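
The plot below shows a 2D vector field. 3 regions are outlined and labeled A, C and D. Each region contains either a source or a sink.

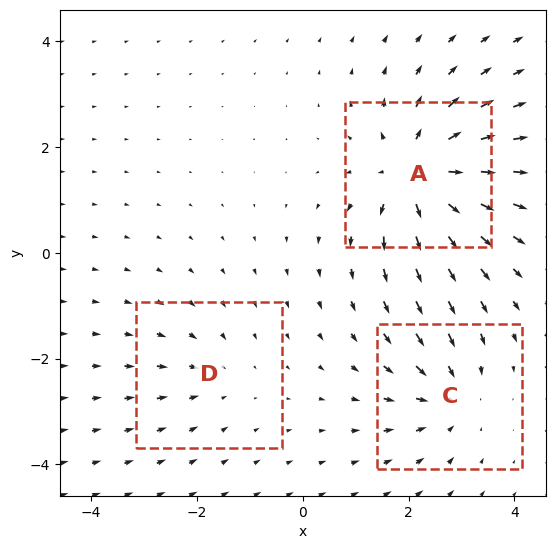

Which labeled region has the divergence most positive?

A

Divergence at each region's feature centre — A: about +5, C: about -3, D: about -2. Region A is most positive.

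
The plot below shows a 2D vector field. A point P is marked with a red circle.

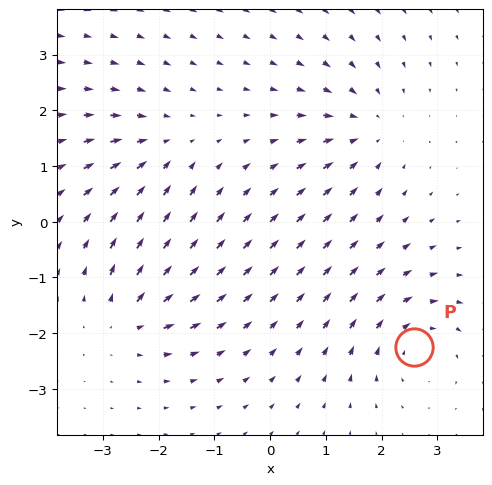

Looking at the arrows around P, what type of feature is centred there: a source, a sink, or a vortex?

vortex

At P (2.6, -2.2) the arrows circulate clockwise. Divergence ≈0, curl about -4 — near-zero divergence with nonzero curl is a vortex.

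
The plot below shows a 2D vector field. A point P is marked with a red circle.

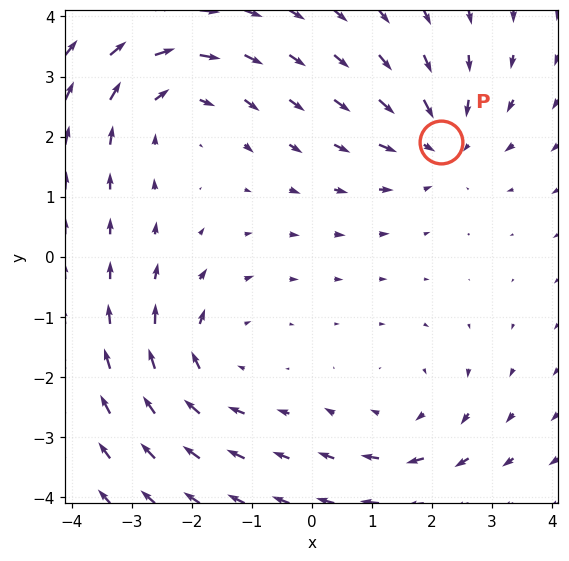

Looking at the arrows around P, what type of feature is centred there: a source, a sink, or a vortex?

sink

At P (2.1, 1.9) the arrows converge inward. Divergence about -3, curl ≈0 — negative divergence with near-zero curl is a sink.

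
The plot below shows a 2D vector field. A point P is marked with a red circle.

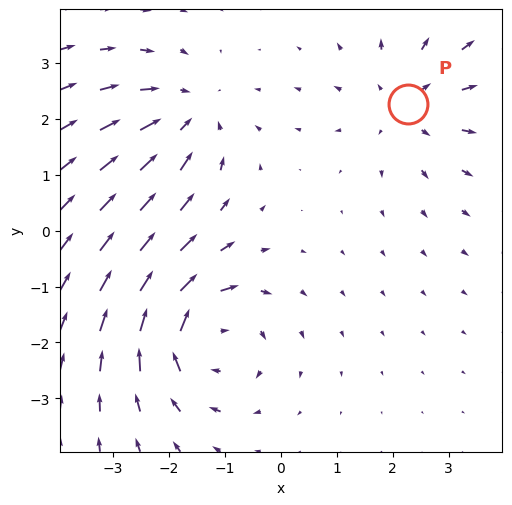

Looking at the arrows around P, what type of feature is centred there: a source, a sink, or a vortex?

source

At P (2.3, 2.3) the arrows spread outward. Divergence about +3, curl ≈0 — positive divergence with near-zero curl is a source.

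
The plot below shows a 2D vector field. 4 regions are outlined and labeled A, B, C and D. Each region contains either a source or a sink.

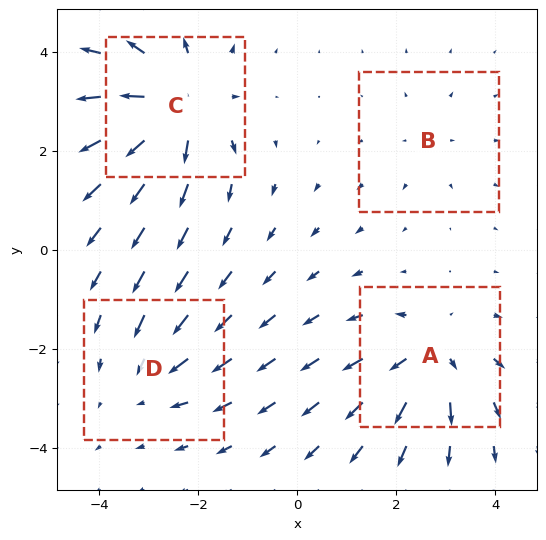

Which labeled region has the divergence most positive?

C

Divergence at each region's feature centre — A: about +5, B: about +2, C: about +7, D: about -3. Region C is most positive.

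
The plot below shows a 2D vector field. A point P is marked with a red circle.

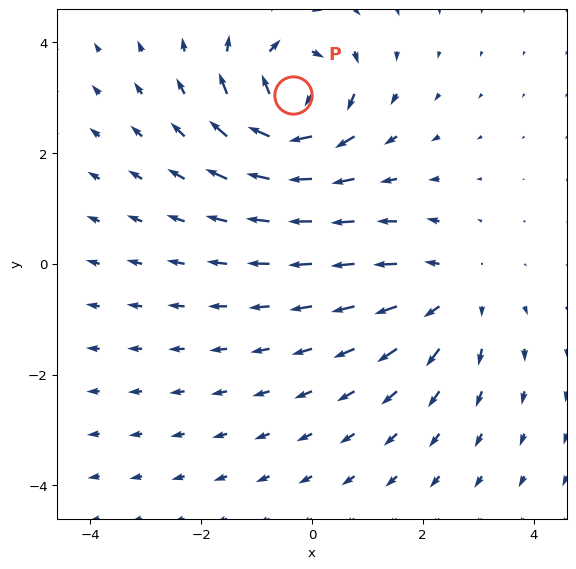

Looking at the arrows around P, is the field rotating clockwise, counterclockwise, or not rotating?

Near P at (-0.3, 3.1) the arrows circulate clockwise. The curl (z-component) there is about -6; negative curl means clockwise rotation.

clockwise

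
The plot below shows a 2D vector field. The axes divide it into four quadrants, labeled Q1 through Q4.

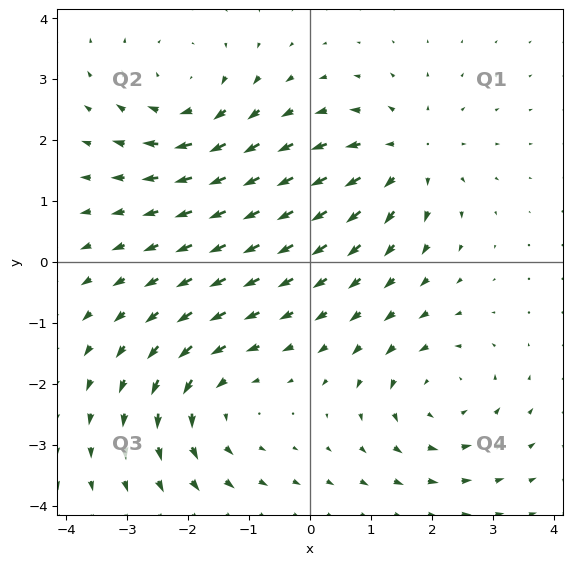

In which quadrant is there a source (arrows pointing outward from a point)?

Q1

The source sits at approximately (1.6, 1.7), which lies in quadrant Q1. The divergence there is about +4, positive as expected for a source.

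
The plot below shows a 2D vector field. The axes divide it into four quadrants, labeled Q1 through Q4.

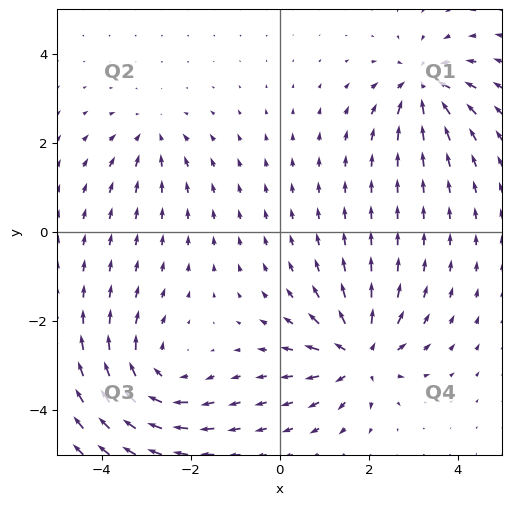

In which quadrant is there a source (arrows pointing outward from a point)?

The source sits at approximately (1.8, -2.8), which lies in quadrant Q4. The divergence there is about +6, positive as expected for a source.

Q4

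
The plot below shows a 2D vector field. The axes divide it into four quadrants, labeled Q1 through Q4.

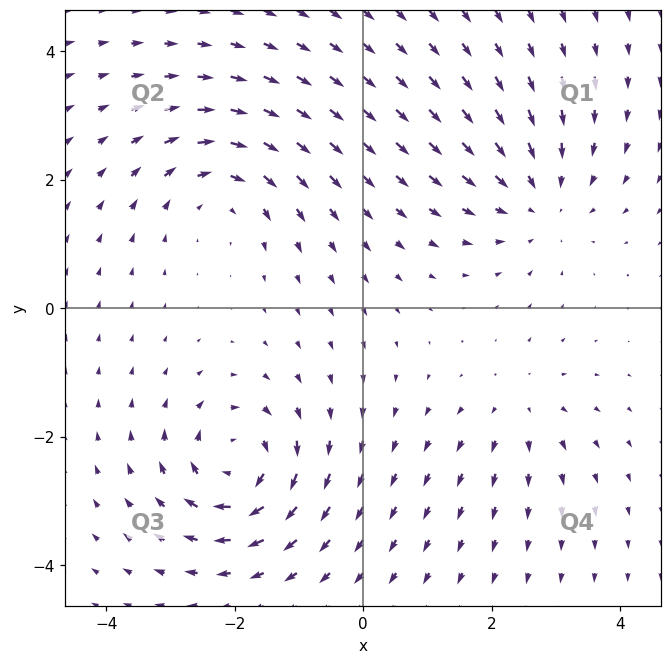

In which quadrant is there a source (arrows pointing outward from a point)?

The source sits at approximately (2.5, -1.5), which lies in quadrant Q4. The divergence there is about +3, positive as expected for a source.

Q4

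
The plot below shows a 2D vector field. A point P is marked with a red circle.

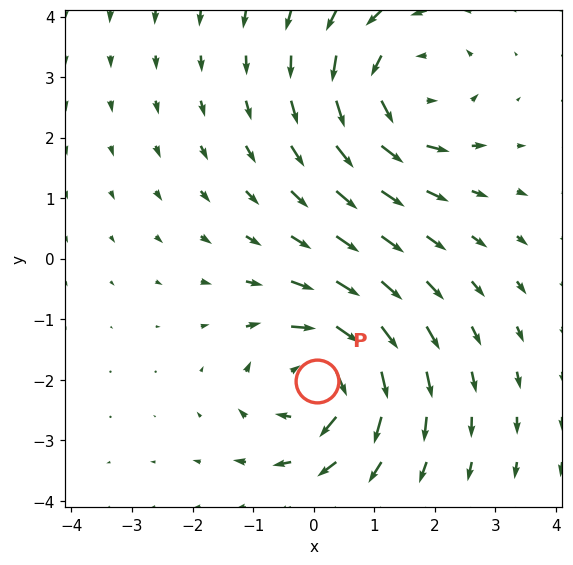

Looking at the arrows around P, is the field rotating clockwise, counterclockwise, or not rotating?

Near P at (0.1, -2.0) the arrows circulate clockwise. The curl (z-component) there is about -5; negative curl means clockwise rotation.

clockwise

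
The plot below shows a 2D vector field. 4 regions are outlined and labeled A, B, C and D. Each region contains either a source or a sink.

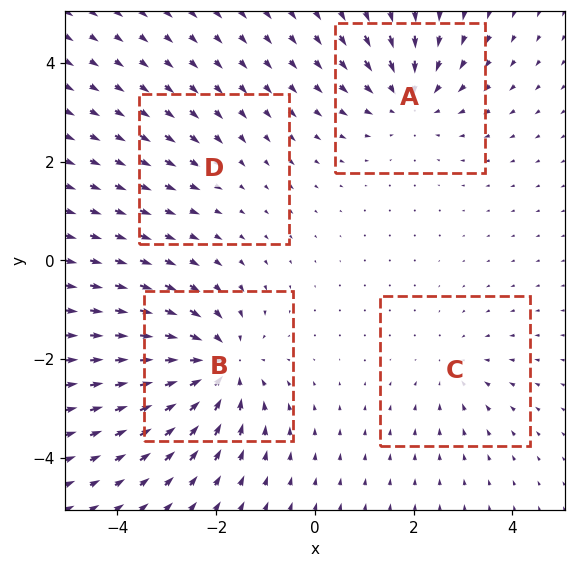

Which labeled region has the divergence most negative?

Divergence at each region's feature centre — A: about -5, B: about -7, C: about -3, D: about -2. Region B is most negative.

B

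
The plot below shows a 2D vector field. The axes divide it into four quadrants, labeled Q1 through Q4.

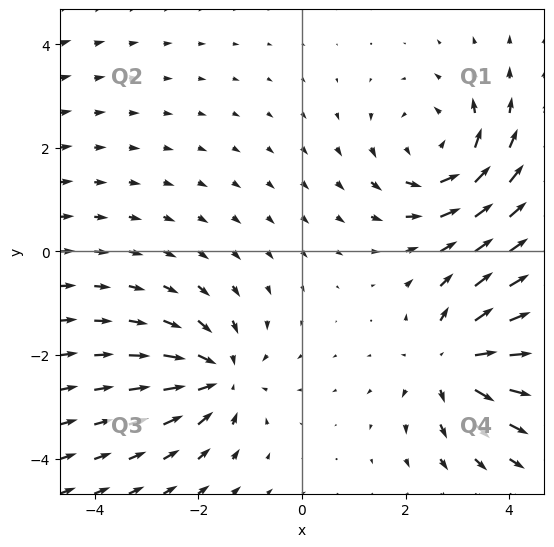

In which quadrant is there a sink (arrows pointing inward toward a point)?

Q3

The sink sits at approximately (-1.6, -2.4), which lies in quadrant Q3. The divergence there is about -3, negative as expected for a sink.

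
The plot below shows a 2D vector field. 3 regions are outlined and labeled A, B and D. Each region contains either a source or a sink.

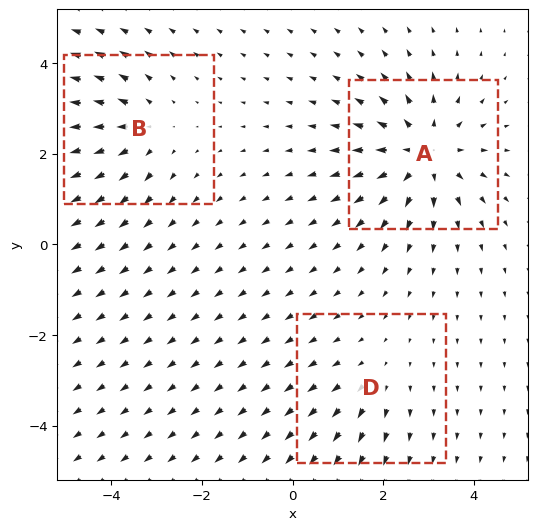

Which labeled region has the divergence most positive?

A

Divergence at each region's feature centre — A: about +5, B: about +3, D: about +2. Region A is most positive.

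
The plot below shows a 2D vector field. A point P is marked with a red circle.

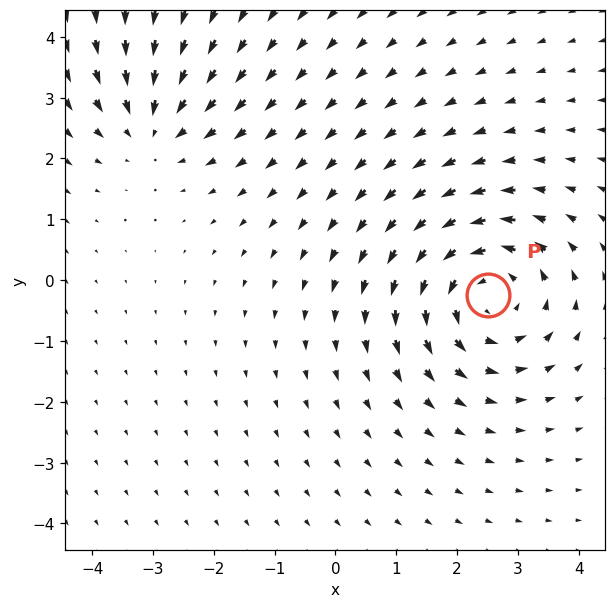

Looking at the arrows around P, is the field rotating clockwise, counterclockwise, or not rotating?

Near P at (2.5, -0.2) the arrows circulate counterclockwise. The curl (z-component) there is about +4; positive curl means counterclockwise rotation.

counterclockwise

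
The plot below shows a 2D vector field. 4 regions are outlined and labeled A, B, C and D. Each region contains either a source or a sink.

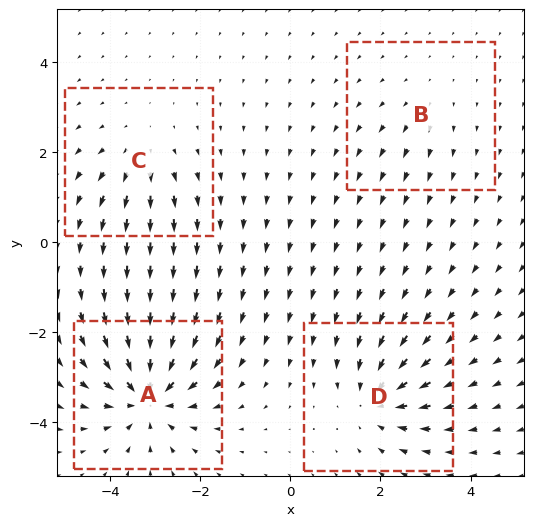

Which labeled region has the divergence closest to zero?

B

Divergence at each region's feature centre — A: about -8, B: about +2, C: about +4, D: about -5. Region B is closest to zero.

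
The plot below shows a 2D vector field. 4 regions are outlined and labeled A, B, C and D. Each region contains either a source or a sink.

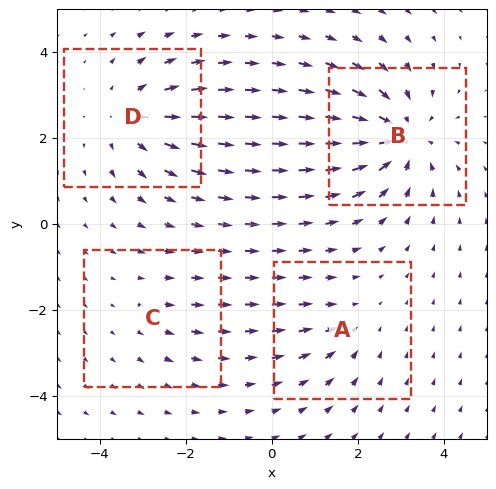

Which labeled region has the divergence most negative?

B

Divergence at each region's feature centre — A: about -3, B: about -6, C: about +2, D: about +5. Region B is most negative.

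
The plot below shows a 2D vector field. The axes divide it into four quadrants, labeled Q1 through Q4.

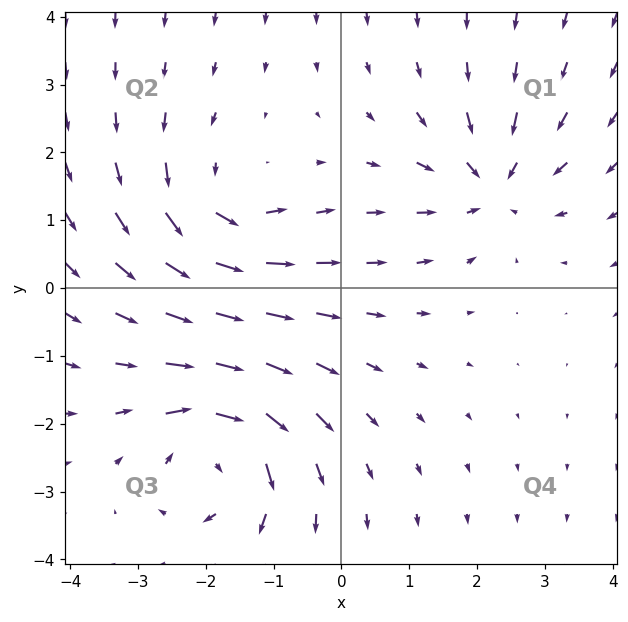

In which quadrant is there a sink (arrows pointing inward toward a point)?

The sink sits at approximately (2.2, 1.5), which lies in quadrant Q1. The divergence there is about -4, negative as expected for a sink.

Q1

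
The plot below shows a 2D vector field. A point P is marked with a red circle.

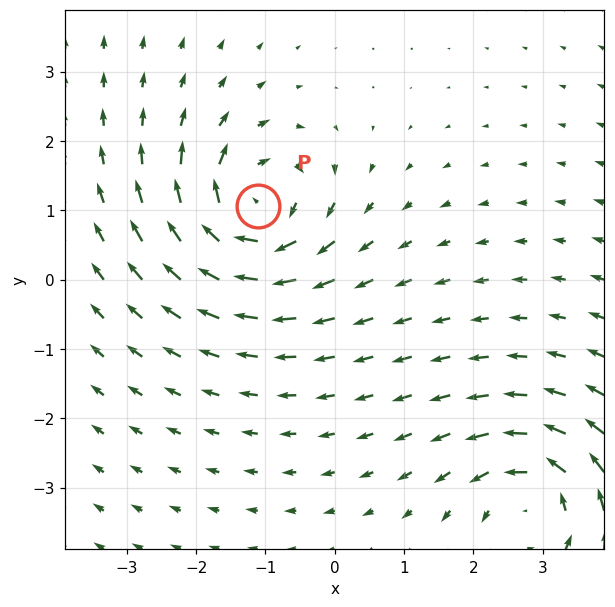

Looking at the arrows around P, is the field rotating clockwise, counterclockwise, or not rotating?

clockwise

Near P at (-1.1, 1.1) the arrows circulate clockwise. The curl (z-component) there is about -6; negative curl means clockwise rotation.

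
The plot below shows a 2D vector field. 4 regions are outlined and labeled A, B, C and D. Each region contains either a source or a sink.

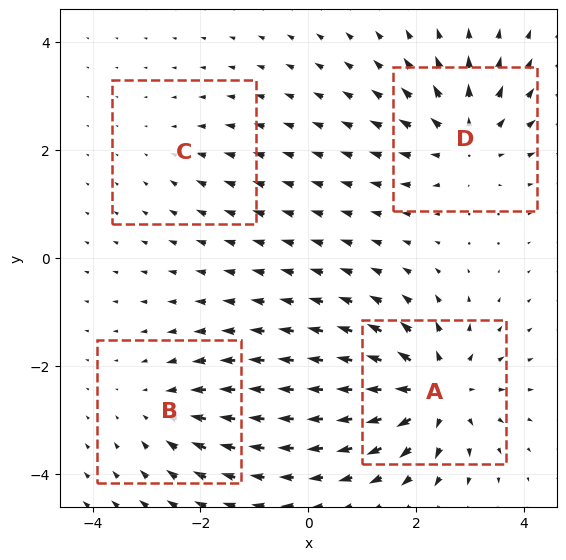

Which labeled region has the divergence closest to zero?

Divergence at each region's feature centre — A: about +7, B: about -4, C: about -2, D: about +5. Region C is closest to zero.

C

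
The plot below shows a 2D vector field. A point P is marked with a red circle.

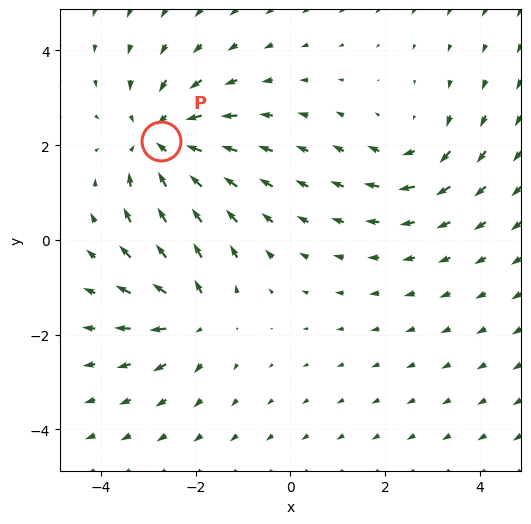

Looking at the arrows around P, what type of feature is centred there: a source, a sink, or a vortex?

At P (-2.7, 2.1) the arrows converge inward. Divergence about -4, curl ≈0 — negative divergence with near-zero curl is a sink.

sink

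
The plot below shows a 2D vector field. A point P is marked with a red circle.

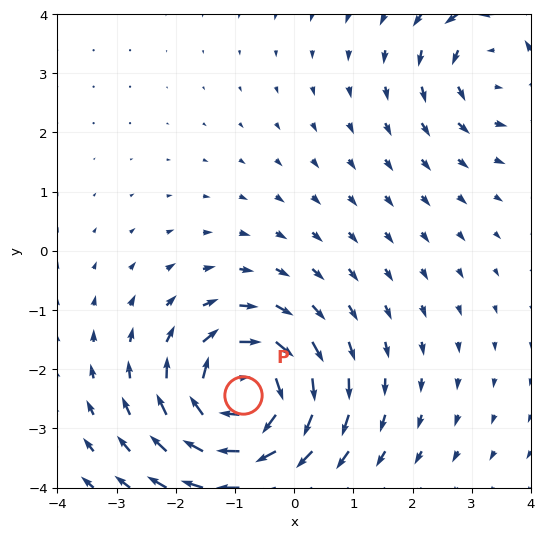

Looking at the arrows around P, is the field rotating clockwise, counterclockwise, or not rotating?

Near P at (-0.9, -2.4) the arrows circulate clockwise. The curl (z-component) there is about -5; negative curl means clockwise rotation.

clockwise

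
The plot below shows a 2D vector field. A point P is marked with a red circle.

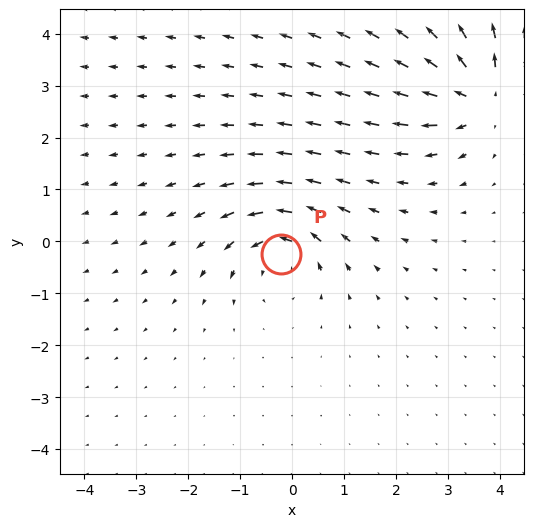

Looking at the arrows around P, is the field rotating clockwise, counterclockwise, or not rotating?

Near P at (-0.2, -0.2) the arrows circulate counterclockwise. The curl (z-component) there is about +5; positive curl means counterclockwise rotation.

counterclockwise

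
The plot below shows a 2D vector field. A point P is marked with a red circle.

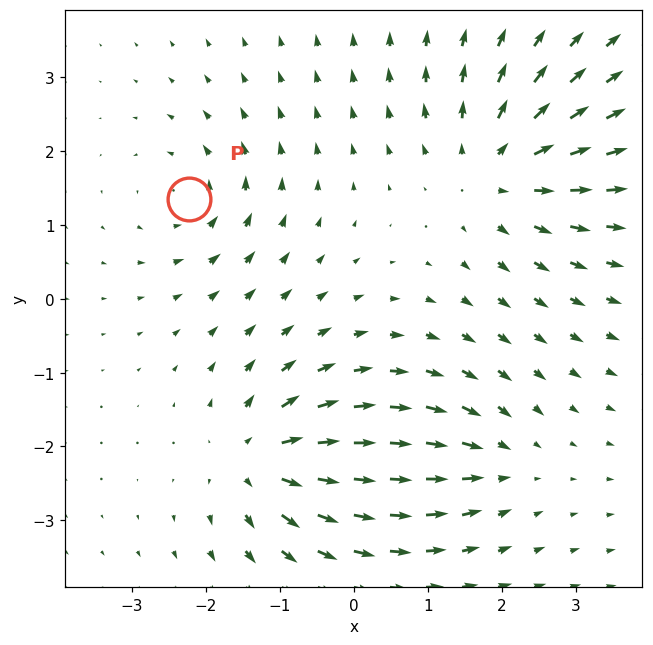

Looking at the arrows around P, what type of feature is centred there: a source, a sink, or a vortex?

vortex

At P (-2.2, 1.3) the arrows circulate counterclockwise. Divergence ≈0, curl about +4 — near-zero divergence with nonzero curl is a vortex.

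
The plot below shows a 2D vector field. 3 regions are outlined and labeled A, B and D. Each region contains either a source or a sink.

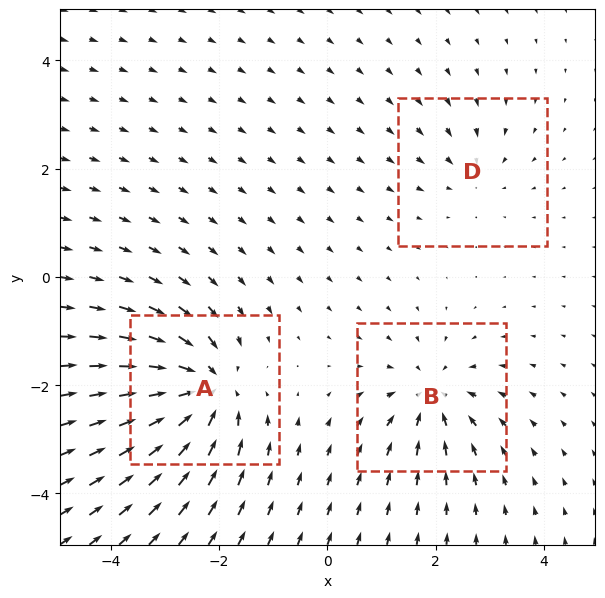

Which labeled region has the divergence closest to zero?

D

Divergence at each region's feature centre — A: about -7, B: about -4, D: about -3. Region D is closest to zero.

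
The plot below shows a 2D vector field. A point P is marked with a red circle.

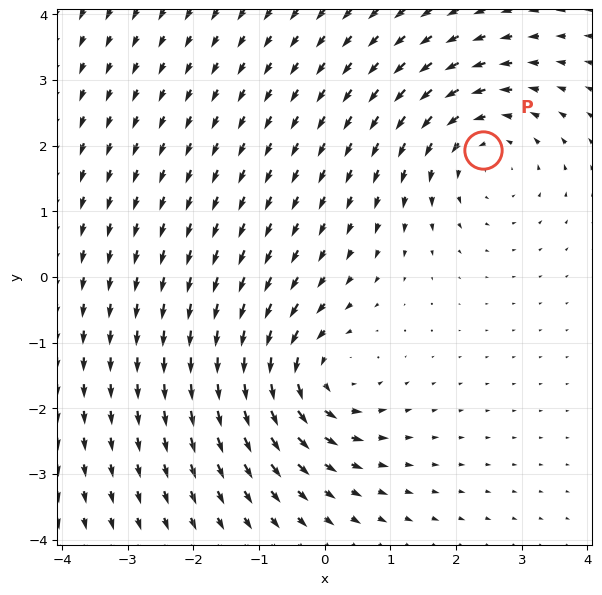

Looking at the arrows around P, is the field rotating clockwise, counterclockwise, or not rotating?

counterclockwise

Near P at (2.4, 1.9) the arrows circulate counterclockwise. The curl (z-component) there is about +4; positive curl means counterclockwise rotation.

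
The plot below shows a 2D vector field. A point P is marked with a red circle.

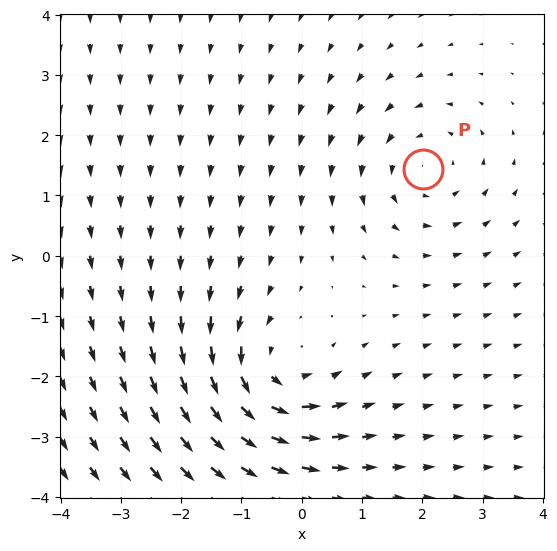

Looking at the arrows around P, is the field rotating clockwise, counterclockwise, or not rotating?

counterclockwise

Near P at (2.0, 1.4) the arrows circulate counterclockwise. The curl (z-component) there is about +3; positive curl means counterclockwise rotation.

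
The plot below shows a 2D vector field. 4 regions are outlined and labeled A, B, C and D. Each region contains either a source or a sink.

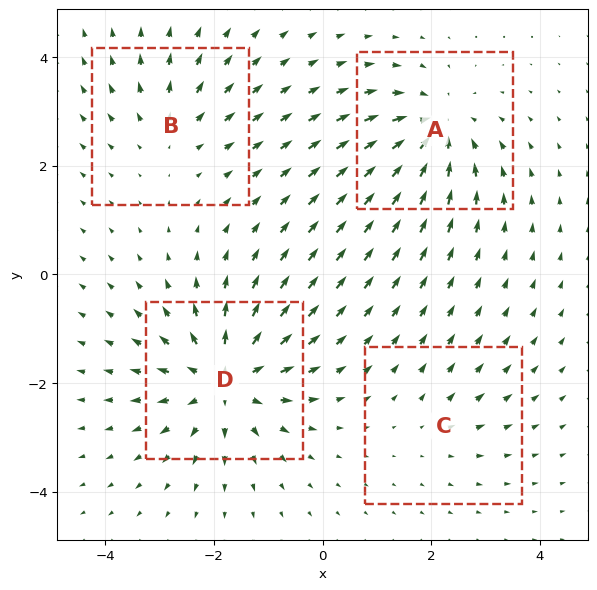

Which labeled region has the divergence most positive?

Divergence at each region's feature centre — A: about -5, B: about +3, C: about +2, D: about +7. Region D is most positive.

D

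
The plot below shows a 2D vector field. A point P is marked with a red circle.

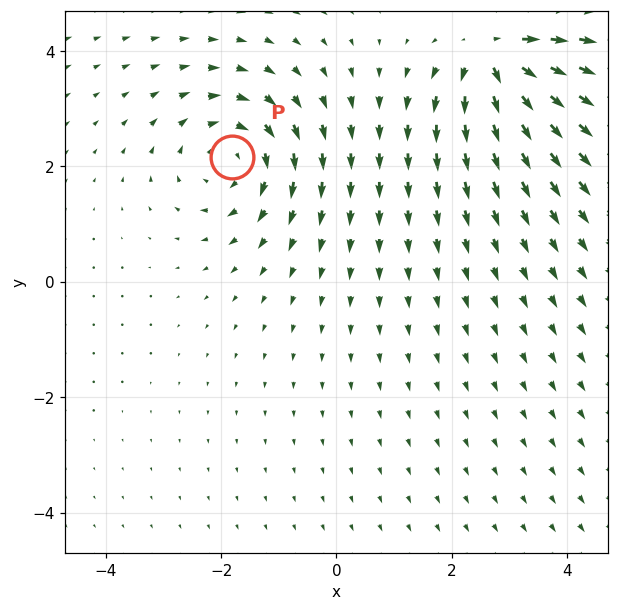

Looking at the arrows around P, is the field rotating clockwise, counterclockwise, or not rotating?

clockwise

Near P at (-1.8, 2.2) the arrows circulate clockwise. The curl (z-component) there is about -3; negative curl means clockwise rotation.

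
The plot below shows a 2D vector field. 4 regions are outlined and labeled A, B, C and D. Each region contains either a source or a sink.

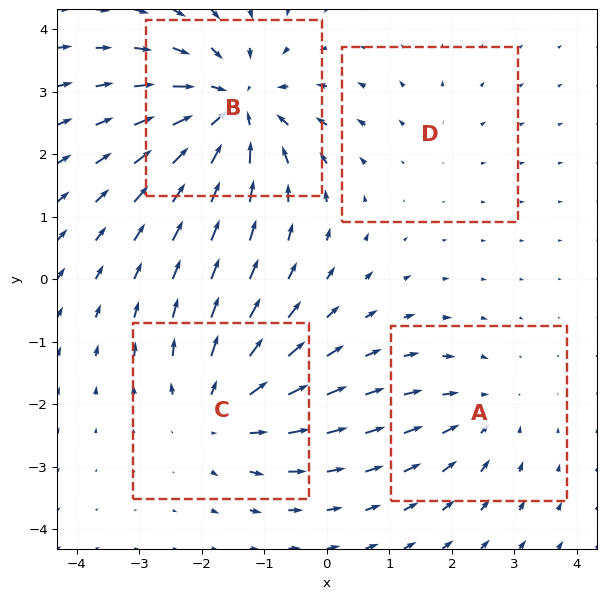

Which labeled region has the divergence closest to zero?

Divergence at each region's feature centre — A: about -3, B: about -7, C: about +5, D: about +2. Region D is closest to zero.

D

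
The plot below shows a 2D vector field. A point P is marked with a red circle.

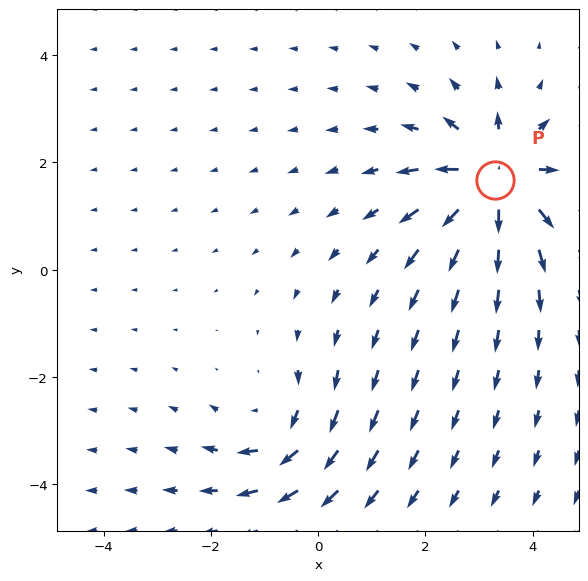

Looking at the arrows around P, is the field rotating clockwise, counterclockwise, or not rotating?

Near P at (3.3, 1.7) the arrows show no circulation. The curl there is ≈0.

not rotating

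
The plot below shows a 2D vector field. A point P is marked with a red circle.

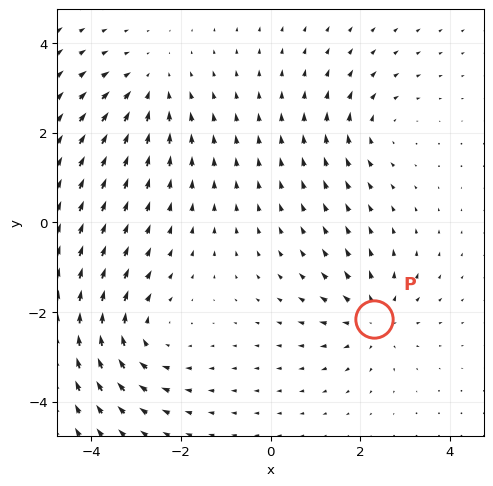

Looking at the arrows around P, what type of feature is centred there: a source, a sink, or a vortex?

At P (2.3, -2.2) the arrows spread outward. Divergence about +4, curl ≈0 — positive divergence with near-zero curl is a source.

source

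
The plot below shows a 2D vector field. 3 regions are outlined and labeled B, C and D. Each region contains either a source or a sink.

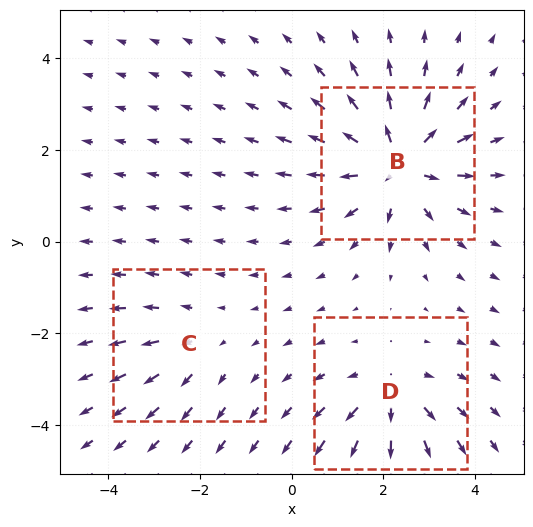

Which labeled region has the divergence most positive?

Divergence at each region's feature centre — B: about +5, C: about +2, D: about +3. Region B is most positive.

B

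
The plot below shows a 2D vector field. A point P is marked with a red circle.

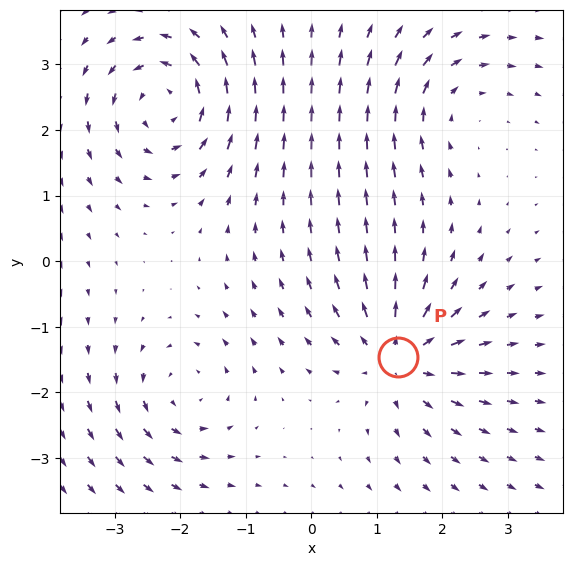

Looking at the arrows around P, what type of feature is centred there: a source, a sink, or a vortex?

At P (1.3, -1.5) the arrows spread outward. Divergence about +5, curl ≈0 — positive divergence with near-zero curl is a source.

source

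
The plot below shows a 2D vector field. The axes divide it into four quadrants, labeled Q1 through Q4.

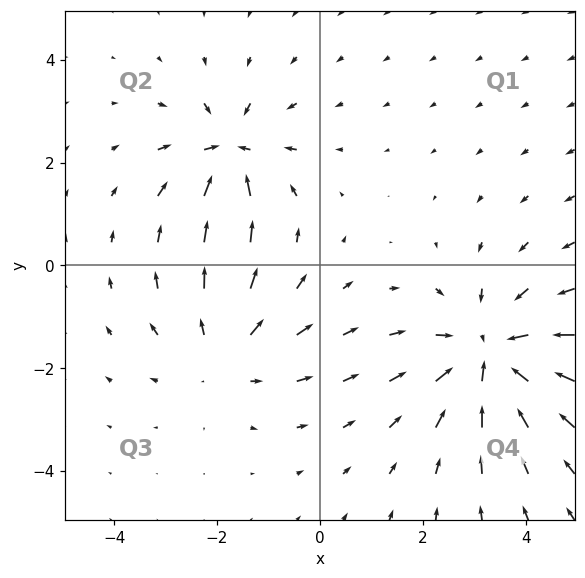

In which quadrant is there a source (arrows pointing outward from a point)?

The source sits at approximately (-1.9, -1.7), which lies in quadrant Q3. The divergence there is about +3, positive as expected for a source.

Q3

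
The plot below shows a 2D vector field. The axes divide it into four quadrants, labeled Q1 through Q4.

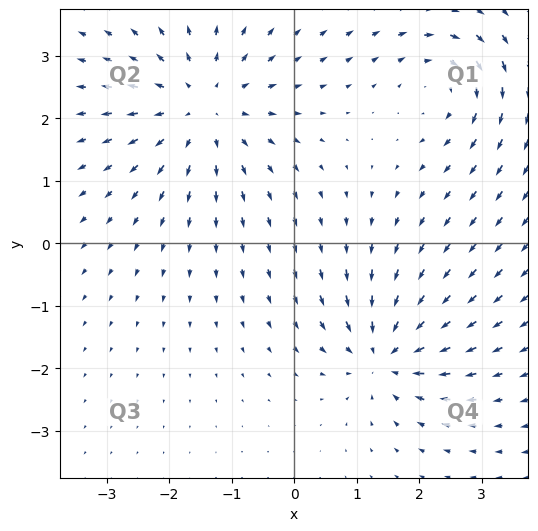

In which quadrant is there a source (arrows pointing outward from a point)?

Q2

The source sits at approximately (-1.4, 2.2), which lies in quadrant Q2. The divergence there is about +3, positive as expected for a source.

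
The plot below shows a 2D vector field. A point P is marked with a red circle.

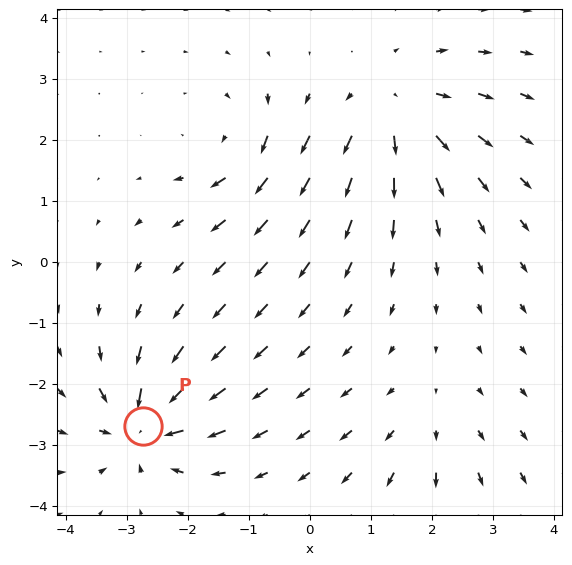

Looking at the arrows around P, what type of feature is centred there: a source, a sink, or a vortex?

sink

At P (-2.7, -2.7) the arrows converge inward. Divergence about -7, curl ≈0 — negative divergence with near-zero curl is a sink.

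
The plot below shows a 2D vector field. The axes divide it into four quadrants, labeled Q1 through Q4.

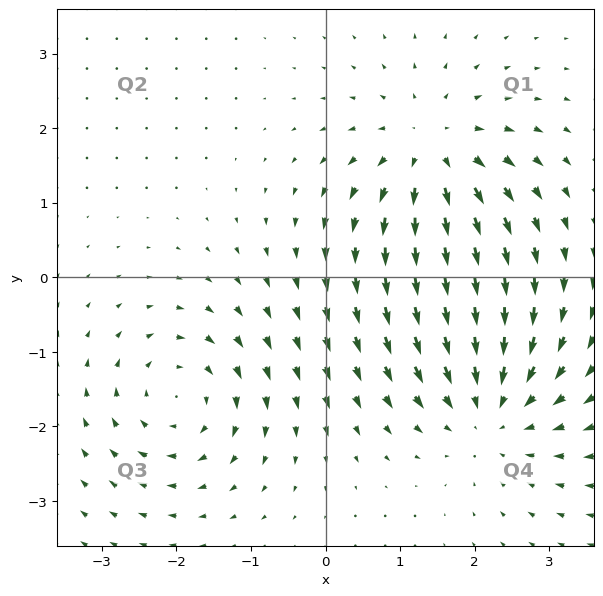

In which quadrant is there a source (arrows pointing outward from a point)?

Q1

The source sits at approximately (1.4, 1.7), which lies in quadrant Q1. The divergence there is about +4, positive as expected for a source.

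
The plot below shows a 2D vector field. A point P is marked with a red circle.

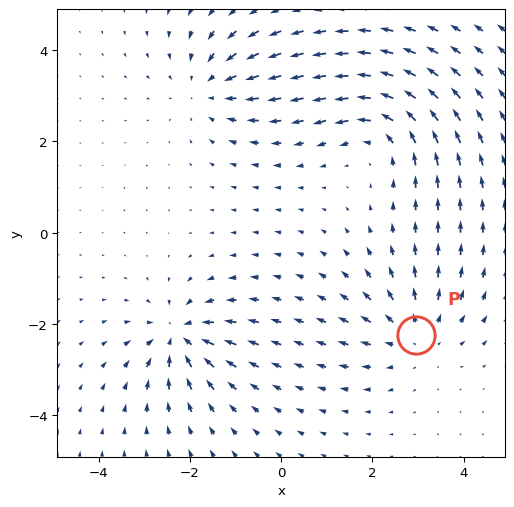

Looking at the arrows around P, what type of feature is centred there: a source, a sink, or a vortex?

At P (3.0, -2.2) the arrows spread outward. Divergence about +4, curl ≈0 — positive divergence with near-zero curl is a source.

source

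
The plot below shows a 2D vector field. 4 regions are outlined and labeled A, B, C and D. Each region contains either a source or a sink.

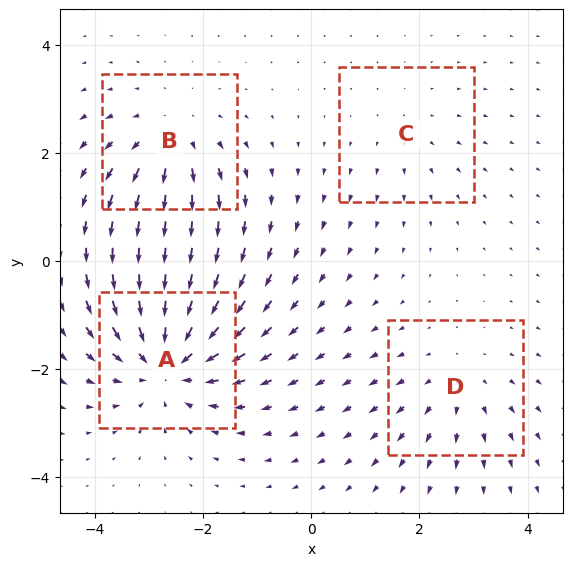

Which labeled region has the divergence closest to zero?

Divergence at each region's feature centre — A: about -6, B: about +4, C: about +2, D: about +3. Region C is closest to zero.

C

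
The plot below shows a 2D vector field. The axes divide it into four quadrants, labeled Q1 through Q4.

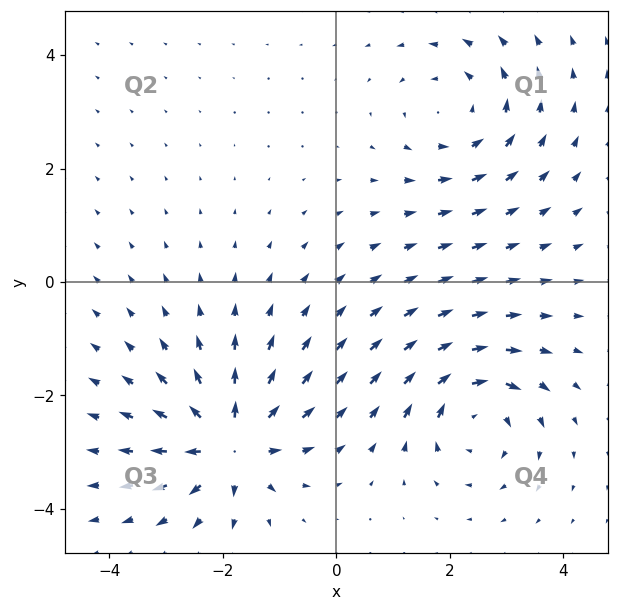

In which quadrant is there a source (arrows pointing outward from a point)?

The source sits at approximately (-1.9, -2.8), which lies in quadrant Q3. The divergence there is about +6, positive as expected for a source.

Q3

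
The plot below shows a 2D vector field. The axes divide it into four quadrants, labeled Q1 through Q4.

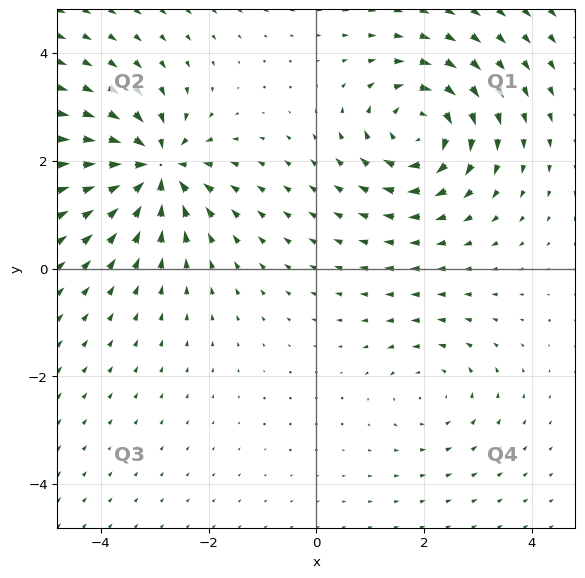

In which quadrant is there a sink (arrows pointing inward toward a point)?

Q2

The sink sits at approximately (-3.0, 1.9), which lies in quadrant Q2. The divergence there is about -6, negative as expected for a sink.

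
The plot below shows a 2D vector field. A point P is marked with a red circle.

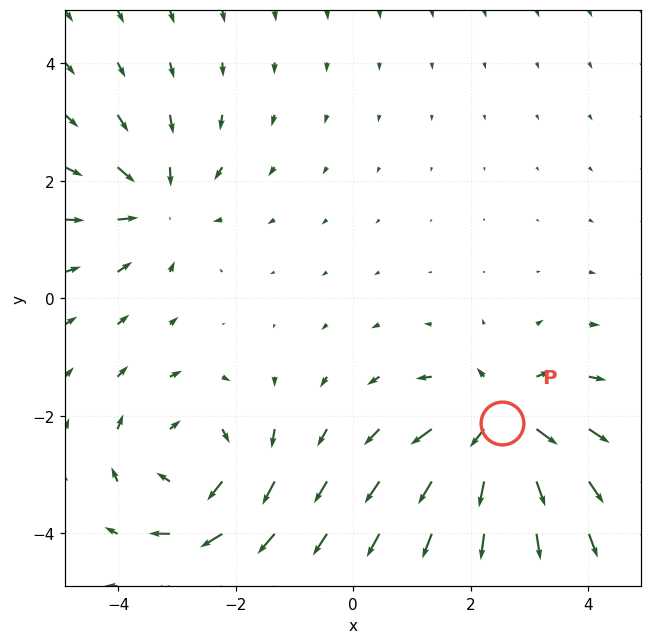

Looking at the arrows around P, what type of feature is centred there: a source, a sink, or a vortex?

source

At P (2.5, -2.1) the arrows spread outward. Divergence about +6, curl ≈0 — positive divergence with near-zero curl is a source.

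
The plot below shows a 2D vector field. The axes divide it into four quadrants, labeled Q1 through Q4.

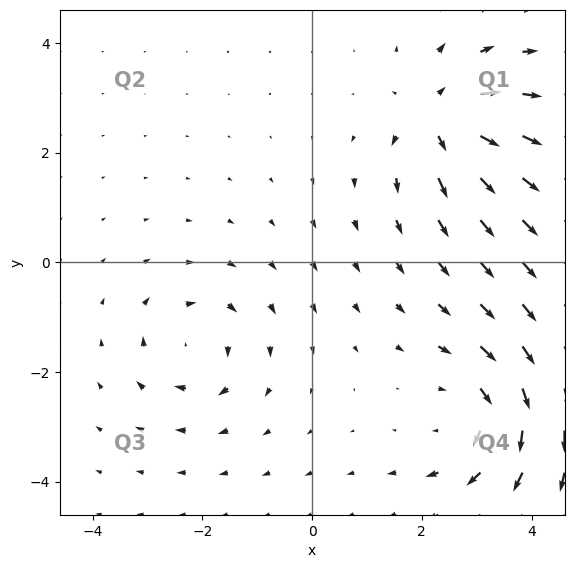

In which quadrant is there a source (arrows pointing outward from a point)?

The source sits at approximately (2.3, 2.6), which lies in quadrant Q1. The divergence there is about +5, positive as expected for a source.

Q1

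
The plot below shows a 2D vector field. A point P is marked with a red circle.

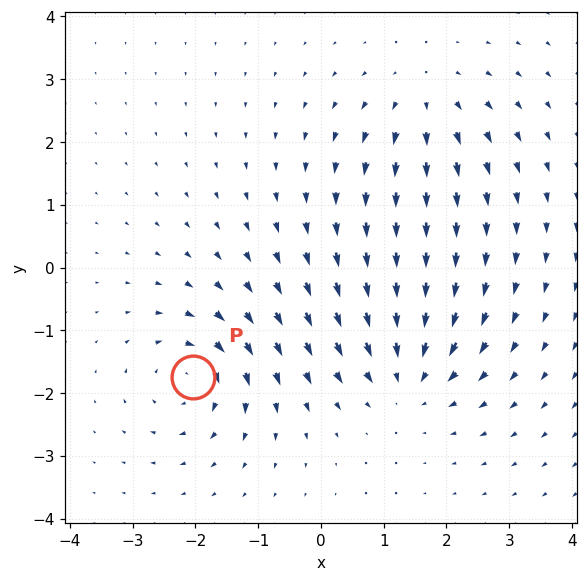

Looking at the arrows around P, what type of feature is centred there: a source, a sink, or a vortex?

vortex

At P (-2.0, -1.7) the arrows circulate clockwise. Divergence ≈0, curl about -5 — near-zero divergence with nonzero curl is a vortex.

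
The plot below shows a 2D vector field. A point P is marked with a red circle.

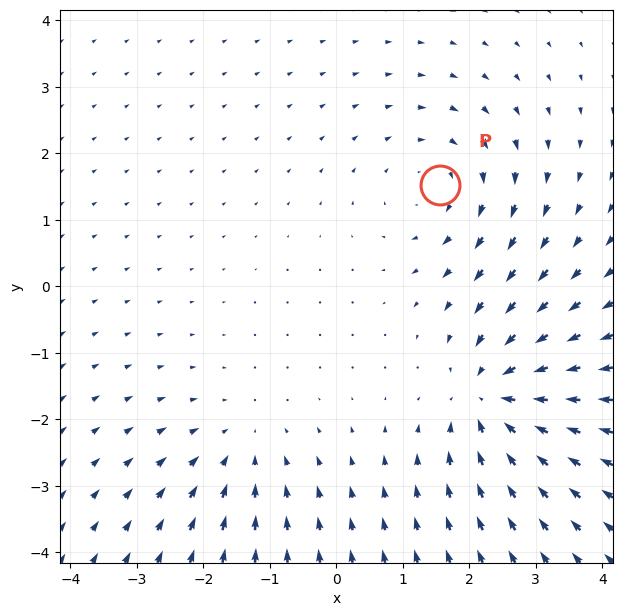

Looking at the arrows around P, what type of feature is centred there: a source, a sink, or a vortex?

At P (1.6, 1.5) the arrows circulate clockwise. Divergence ≈0, curl about -3 — near-zero divergence with nonzero curl is a vortex.

vortex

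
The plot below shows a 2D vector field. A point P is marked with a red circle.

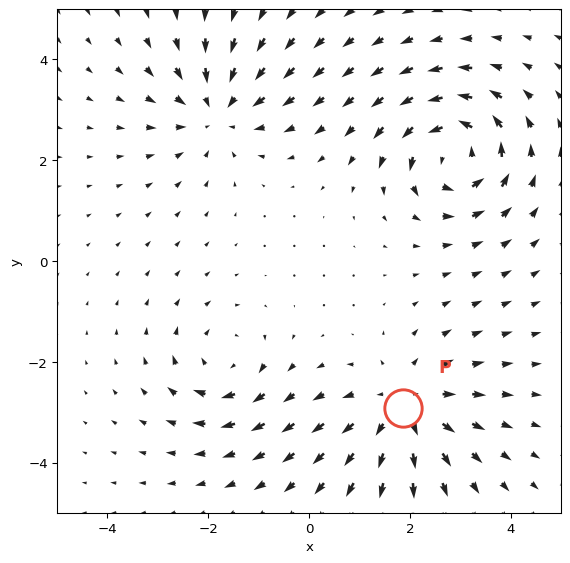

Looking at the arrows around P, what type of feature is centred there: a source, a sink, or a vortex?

At P (1.9, -2.9) the arrows spread outward. Divergence about +4, curl ≈0 — positive divergence with near-zero curl is a source.

source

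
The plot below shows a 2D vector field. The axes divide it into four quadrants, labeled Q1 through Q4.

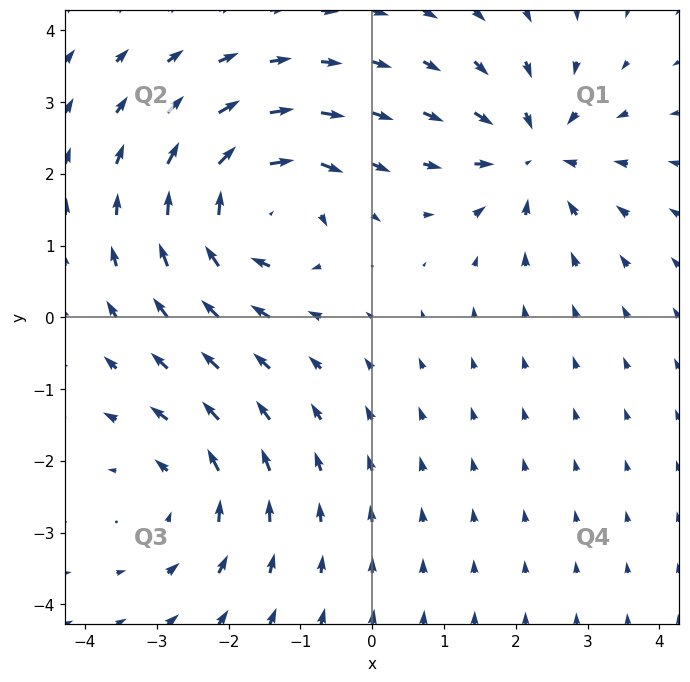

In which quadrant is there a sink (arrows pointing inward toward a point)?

The sink sits at approximately (2.3, 2.3), which lies in quadrant Q1. The divergence there is about -4, negative as expected for a sink.

Q1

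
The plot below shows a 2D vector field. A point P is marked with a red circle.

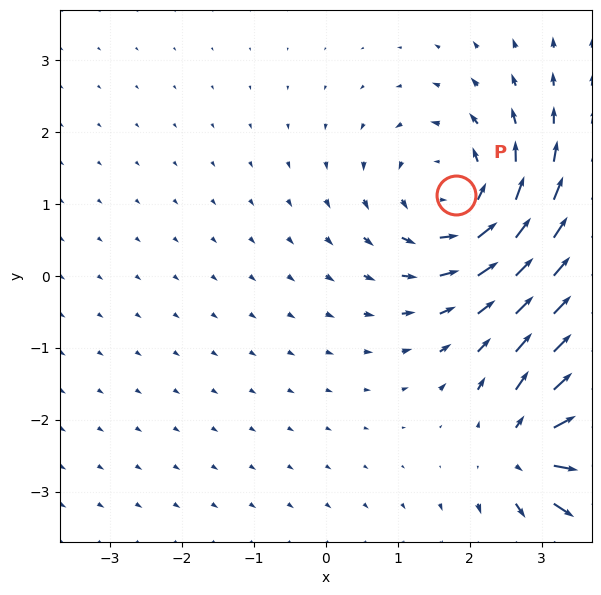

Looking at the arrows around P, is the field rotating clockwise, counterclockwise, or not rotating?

Near P at (1.8, 1.1) the arrows circulate counterclockwise. The curl (z-component) there is about +5; positive curl means counterclockwise rotation.

counterclockwise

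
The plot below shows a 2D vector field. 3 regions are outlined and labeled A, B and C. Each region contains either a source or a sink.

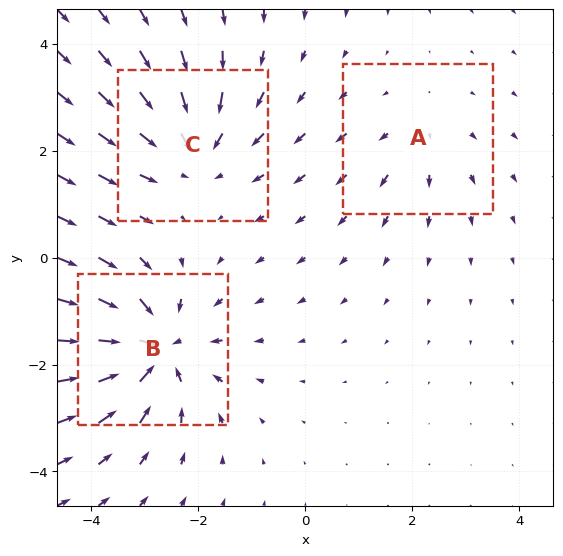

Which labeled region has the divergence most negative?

B

Divergence at each region's feature centre — A: about +2, B: about -5, C: about -3. Region B is most negative.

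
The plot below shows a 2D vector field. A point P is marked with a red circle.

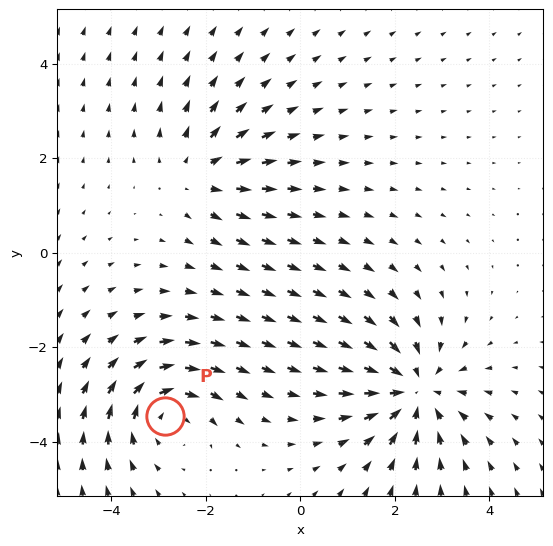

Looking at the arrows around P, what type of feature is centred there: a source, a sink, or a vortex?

vortex

At P (-2.9, -3.5) the arrows circulate clockwise. Divergence ≈0, curl about -4 — near-zero divergence with nonzero curl is a vortex.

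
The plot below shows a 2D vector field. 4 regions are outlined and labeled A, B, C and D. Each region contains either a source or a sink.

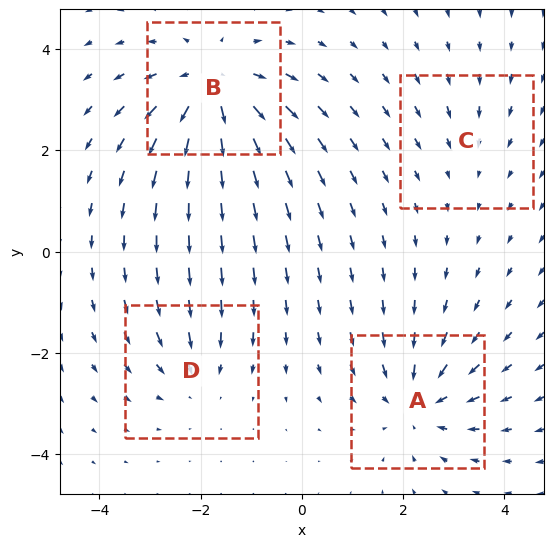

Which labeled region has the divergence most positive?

Divergence at each region's feature centre — A: about -5, B: about +6, C: about -2, D: about -3. Region B is most positive.

B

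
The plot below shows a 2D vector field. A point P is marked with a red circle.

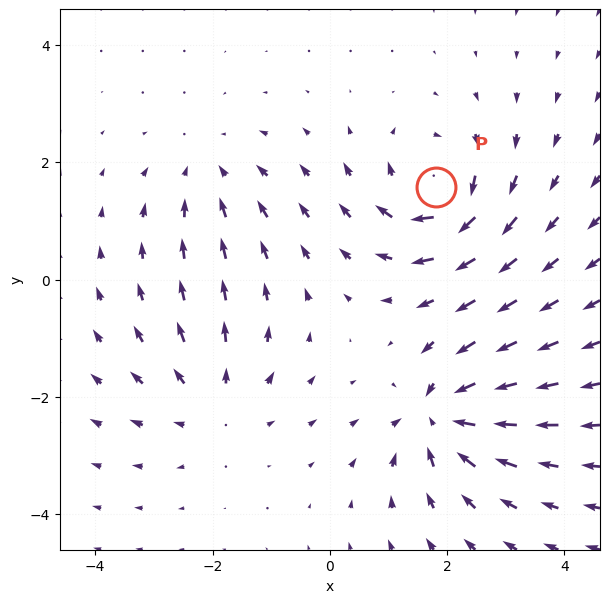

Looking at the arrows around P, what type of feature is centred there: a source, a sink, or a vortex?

At P (1.8, 1.6) the arrows circulate clockwise. Divergence ≈0, curl about -6 — near-zero divergence with nonzero curl is a vortex.

vortex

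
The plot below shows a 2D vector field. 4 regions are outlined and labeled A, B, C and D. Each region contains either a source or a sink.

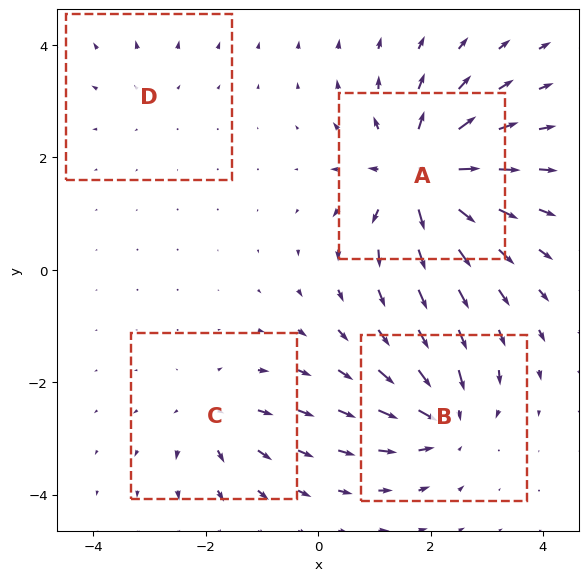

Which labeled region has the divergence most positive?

A

Divergence at each region's feature centre — A: about +9, B: about -6, C: about +4, D: about +2. Region A is most positive.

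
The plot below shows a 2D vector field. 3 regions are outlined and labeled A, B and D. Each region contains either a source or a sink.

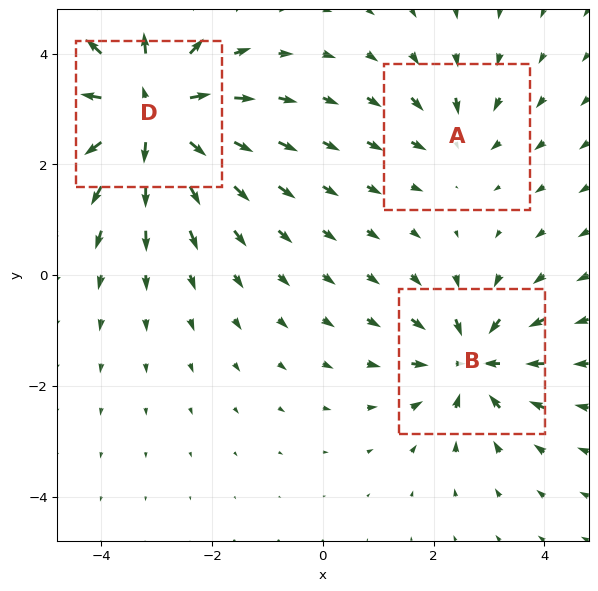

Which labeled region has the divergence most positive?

Divergence at each region's feature centre — A: about -2, B: about -4, D: about +6. Region D is most positive.

D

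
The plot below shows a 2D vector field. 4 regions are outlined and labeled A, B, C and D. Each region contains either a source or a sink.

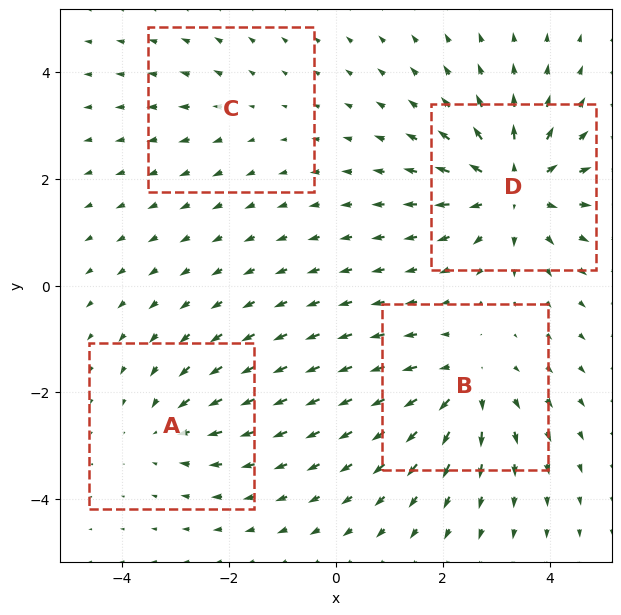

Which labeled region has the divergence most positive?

D

Divergence at each region's feature centre — A: about -3, B: about +5, C: about +2, D: about +7. Region D is most positive.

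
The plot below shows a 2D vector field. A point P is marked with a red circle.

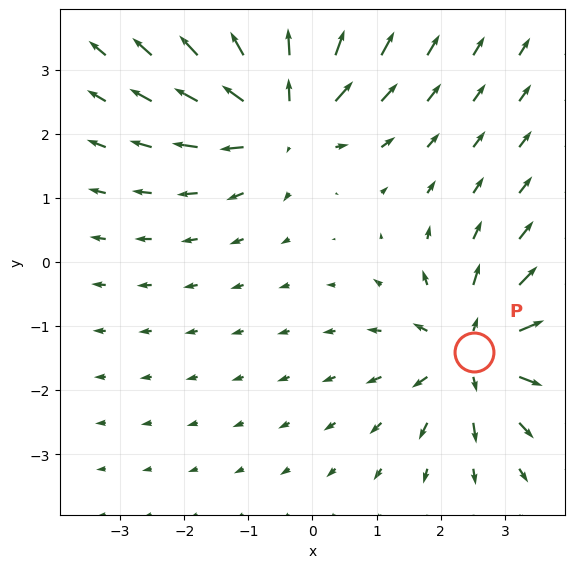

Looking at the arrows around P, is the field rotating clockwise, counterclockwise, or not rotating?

not rotating

Near P at (2.5, -1.4) the arrows show no circulation. The curl there is ≈0.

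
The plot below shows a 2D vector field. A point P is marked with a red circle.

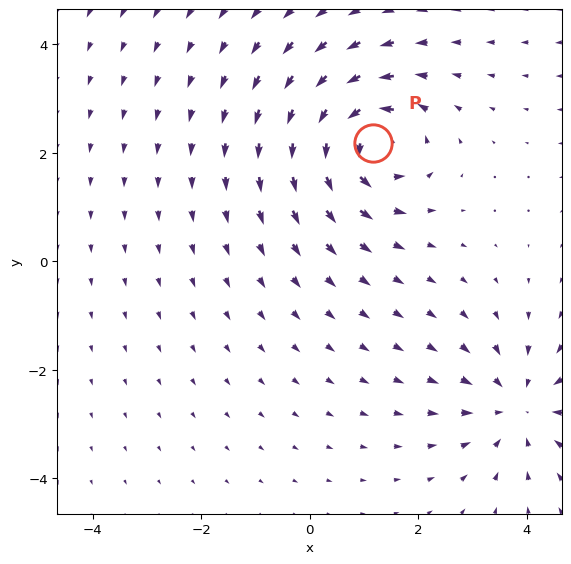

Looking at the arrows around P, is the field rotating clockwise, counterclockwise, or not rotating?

counterclockwise

Near P at (1.2, 2.2) the arrows circulate counterclockwise. The curl (z-component) there is about +6; positive curl means counterclockwise rotation.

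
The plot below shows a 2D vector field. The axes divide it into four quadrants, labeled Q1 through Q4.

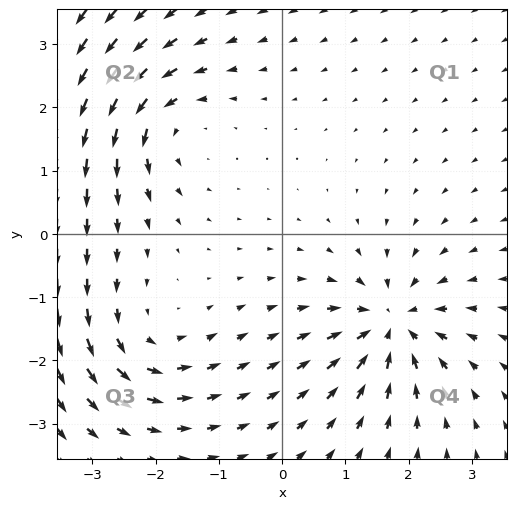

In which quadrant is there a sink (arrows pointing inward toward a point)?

The sink sits at approximately (1.7, -1.4), which lies in quadrant Q4. The divergence there is about -6, negative as expected for a sink.

Q4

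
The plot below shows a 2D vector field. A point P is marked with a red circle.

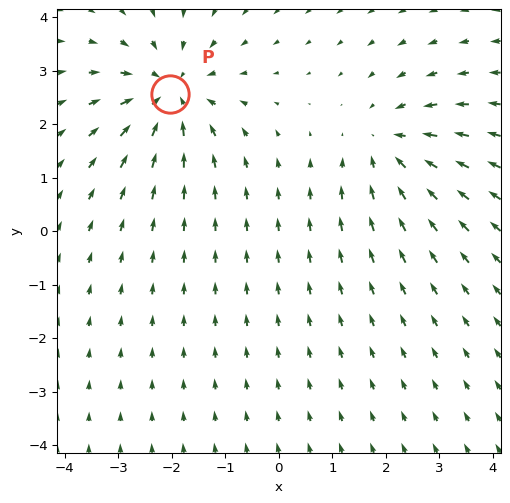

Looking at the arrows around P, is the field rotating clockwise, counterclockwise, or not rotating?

not rotating

Near P at (-2.0, 2.6) the arrows show no circulation. The curl there is ≈0.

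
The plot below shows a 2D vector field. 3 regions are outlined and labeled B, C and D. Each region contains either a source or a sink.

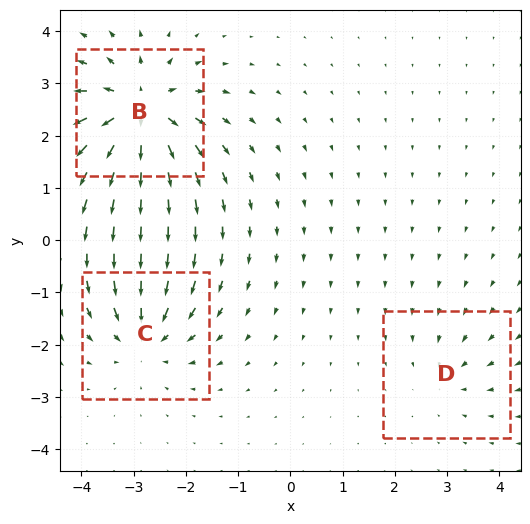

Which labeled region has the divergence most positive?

B

Divergence at each region's feature centre — B: about +7, C: about -4, D: about -2. Region B is most positive.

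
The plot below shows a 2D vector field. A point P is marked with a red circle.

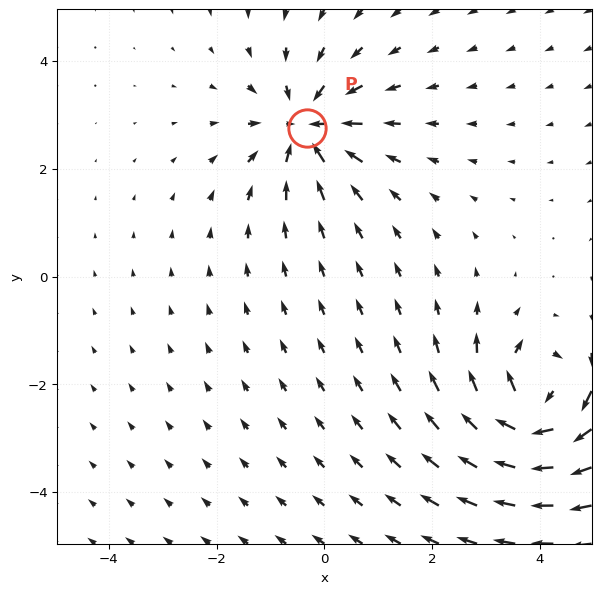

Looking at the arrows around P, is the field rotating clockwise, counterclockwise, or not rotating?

Near P at (-0.3, 2.8) the arrows show no circulation. The curl there is ≈0.

not rotating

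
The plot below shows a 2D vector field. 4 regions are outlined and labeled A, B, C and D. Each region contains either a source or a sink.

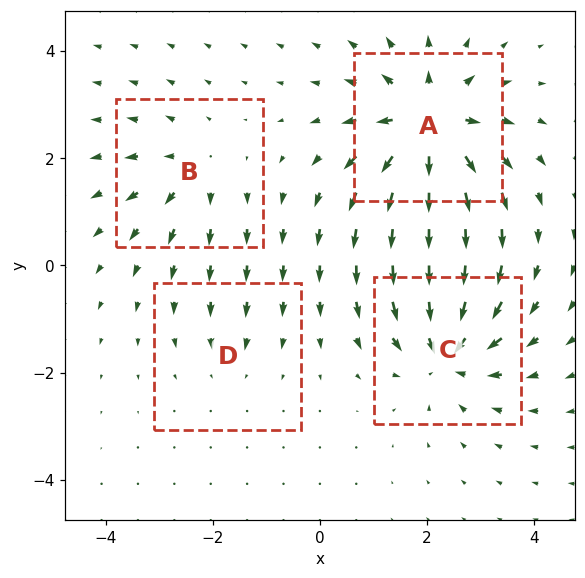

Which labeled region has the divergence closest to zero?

D

Divergence at each region's feature centre — A: about +7, B: about +4, C: about -6, D: about -2. Region D is closest to zero.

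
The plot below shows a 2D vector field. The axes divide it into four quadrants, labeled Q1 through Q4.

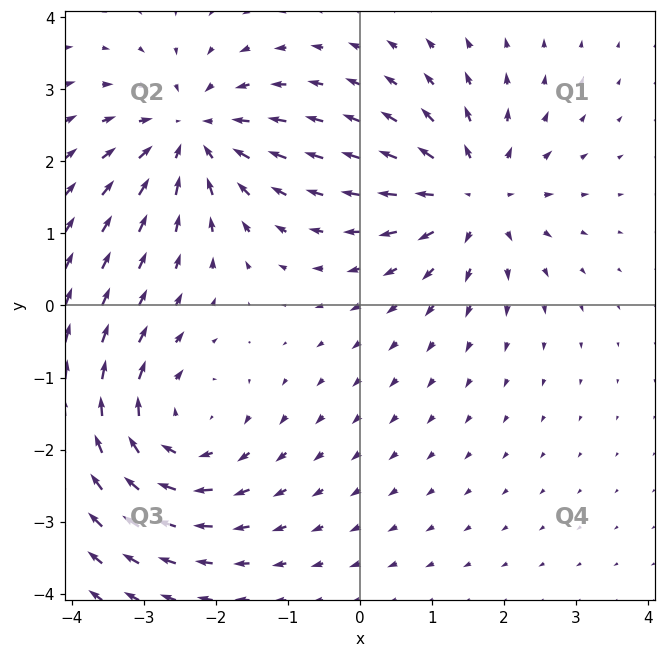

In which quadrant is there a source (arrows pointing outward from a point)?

Q1

The source sits at approximately (1.6, 1.5), which lies in quadrant Q1. The divergence there is about +5, positive as expected for a source.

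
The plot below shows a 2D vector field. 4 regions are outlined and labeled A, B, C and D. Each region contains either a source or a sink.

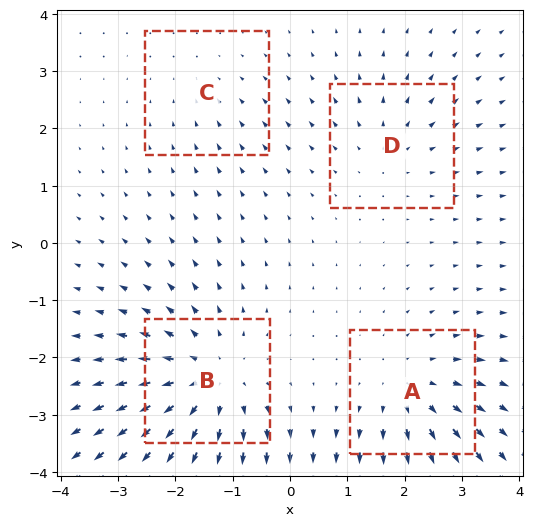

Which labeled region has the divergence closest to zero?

C

Divergence at each region's feature centre — A: about +4, B: about +6, C: about -2, D: about +3. Region C is closest to zero.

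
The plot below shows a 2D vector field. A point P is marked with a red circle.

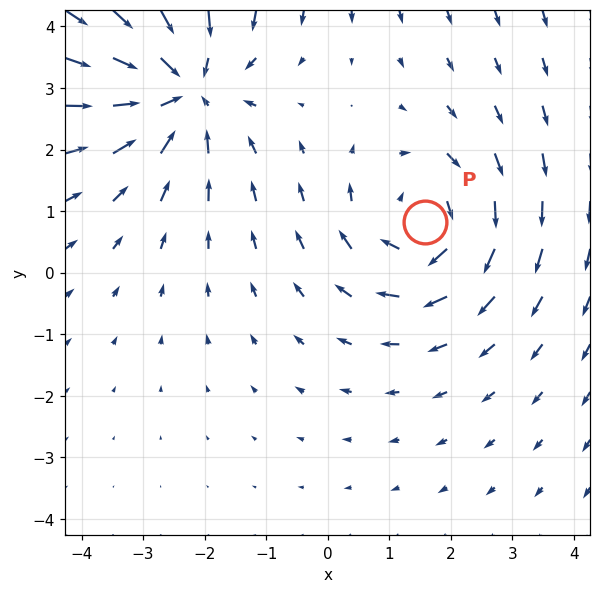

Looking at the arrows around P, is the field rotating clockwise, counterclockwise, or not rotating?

Near P at (1.6, 0.8) the arrows circulate clockwise. The curl (z-component) there is about -3; negative curl means clockwise rotation.

clockwise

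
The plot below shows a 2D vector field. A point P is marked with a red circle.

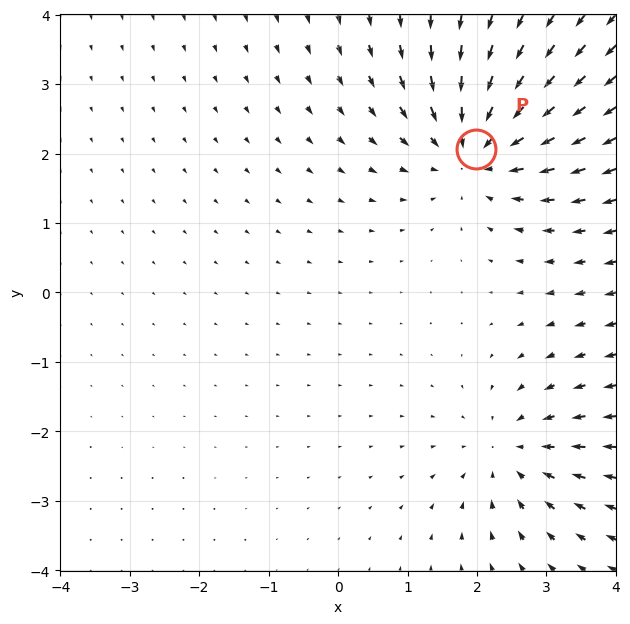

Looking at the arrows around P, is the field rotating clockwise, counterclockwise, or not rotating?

Near P at (2.0, 2.1) the arrows show no circulation. The curl there is ≈0.

not rotating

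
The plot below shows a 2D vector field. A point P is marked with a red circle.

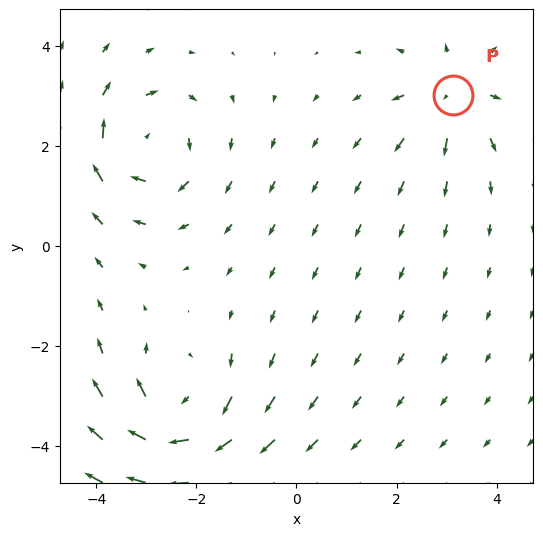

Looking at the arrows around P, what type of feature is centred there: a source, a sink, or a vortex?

source

At P (3.1, 3.0) the arrows spread outward. Divergence about +4, curl ≈0 — positive divergence with near-zero curl is a source.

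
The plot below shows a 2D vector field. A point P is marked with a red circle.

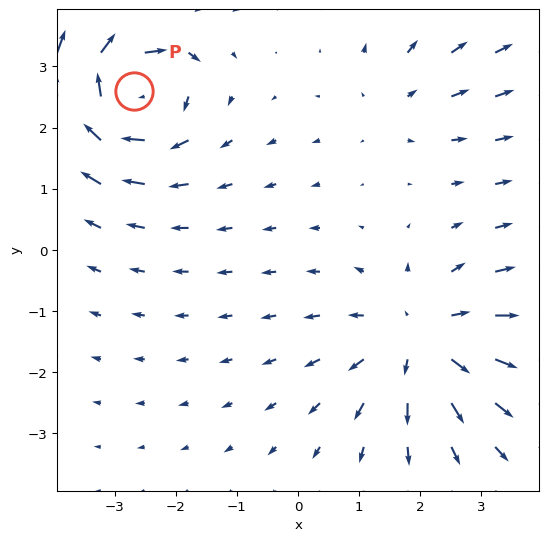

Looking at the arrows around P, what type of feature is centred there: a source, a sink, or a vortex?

At P (-2.7, 2.6) the arrows circulate clockwise. Divergence ≈0, curl about -7 — near-zero divergence with nonzero curl is a vortex.

vortex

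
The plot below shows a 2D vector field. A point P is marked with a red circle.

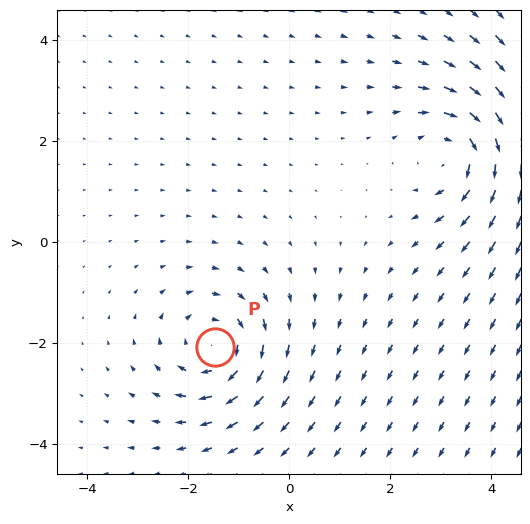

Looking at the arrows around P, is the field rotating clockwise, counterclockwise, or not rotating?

clockwise

Near P at (-1.5, -2.1) the arrows circulate clockwise. The curl (z-component) there is about -5; negative curl means clockwise rotation.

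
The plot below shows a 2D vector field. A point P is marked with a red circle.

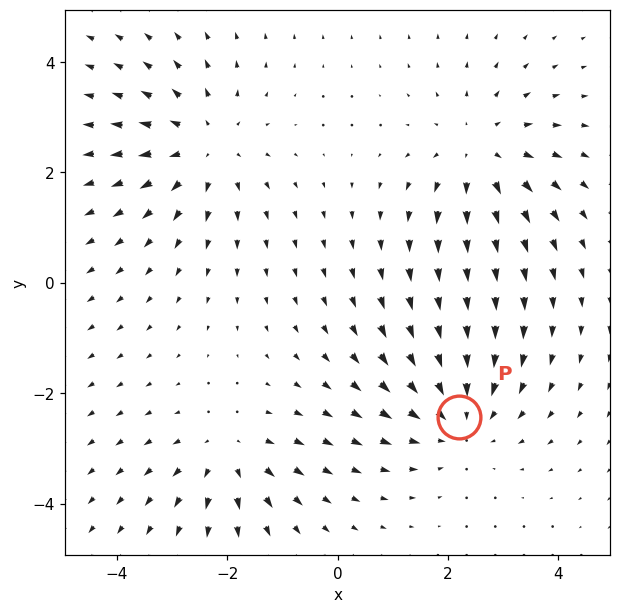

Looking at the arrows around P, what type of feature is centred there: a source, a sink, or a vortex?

sink

At P (2.2, -2.4) the arrows converge inward. Divergence about -4, curl ≈0 — negative divergence with near-zero curl is a sink.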